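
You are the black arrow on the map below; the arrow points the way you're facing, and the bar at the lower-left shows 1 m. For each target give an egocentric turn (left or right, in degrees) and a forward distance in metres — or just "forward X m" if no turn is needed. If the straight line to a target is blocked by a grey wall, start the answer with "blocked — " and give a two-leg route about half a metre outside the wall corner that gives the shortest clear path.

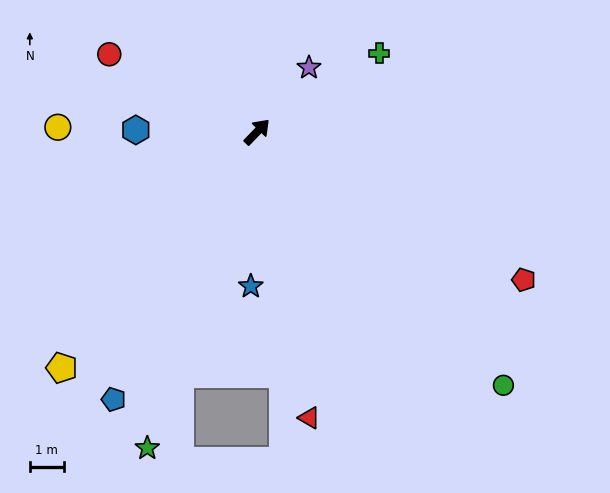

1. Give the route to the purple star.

turn left 5°, forward 2.4 m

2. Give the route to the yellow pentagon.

turn right 176°, forward 9.1 m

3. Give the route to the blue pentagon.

turn right 164°, forward 9.0 m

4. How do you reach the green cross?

turn right 13°, forward 4.3 m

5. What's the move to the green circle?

turn right 92°, forward 10.4 m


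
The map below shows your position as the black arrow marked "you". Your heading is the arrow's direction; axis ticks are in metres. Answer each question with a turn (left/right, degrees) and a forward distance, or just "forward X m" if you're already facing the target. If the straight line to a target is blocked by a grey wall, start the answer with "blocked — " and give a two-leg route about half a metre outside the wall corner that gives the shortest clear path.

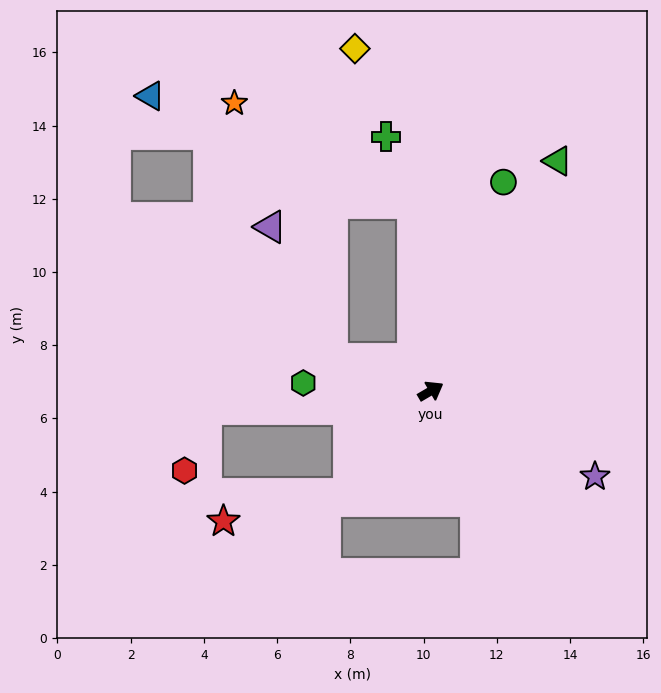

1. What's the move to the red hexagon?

blocked — turn left 154°, forward 6.2 m, then turn left 66°, forward 1.8 m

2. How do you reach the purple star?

turn right 58°, forward 5.1 m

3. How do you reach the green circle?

turn left 40°, forward 6.0 m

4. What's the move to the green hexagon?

turn left 146°, forward 3.5 m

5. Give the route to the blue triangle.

blocked — turn left 65°, forward 5.1 m, then turn left 62°, forward 7.7 m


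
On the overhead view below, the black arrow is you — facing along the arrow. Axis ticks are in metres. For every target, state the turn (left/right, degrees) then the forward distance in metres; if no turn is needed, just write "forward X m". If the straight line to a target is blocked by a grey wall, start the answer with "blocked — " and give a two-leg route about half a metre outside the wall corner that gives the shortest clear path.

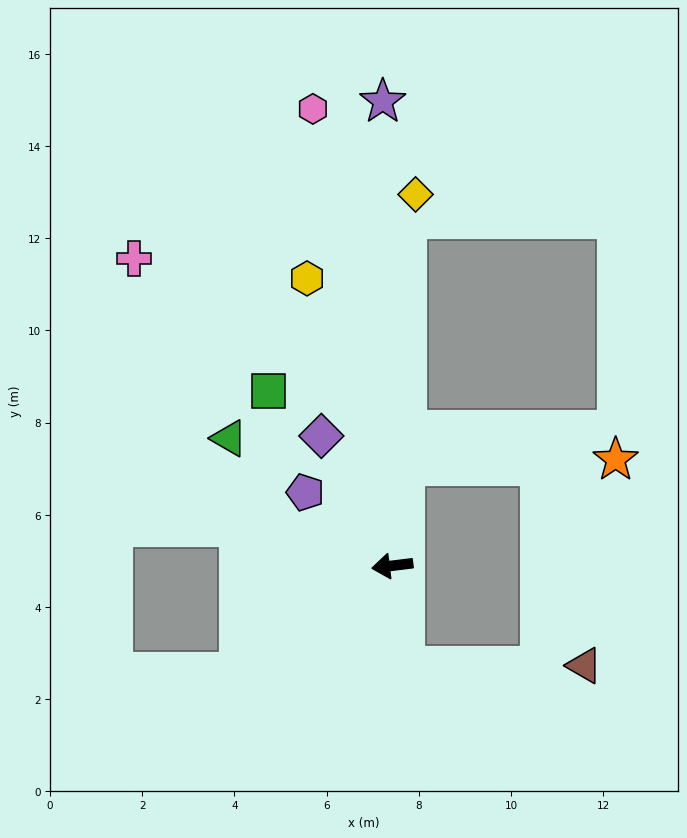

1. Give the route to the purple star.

turn right 96°, forward 10.1 m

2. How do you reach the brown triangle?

blocked — turn left 90°, forward 2.2 m, then turn left 83°, forward 3.9 m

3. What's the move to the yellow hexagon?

turn right 80°, forward 6.5 m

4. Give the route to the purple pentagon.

turn right 47°, forward 2.5 m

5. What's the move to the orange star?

blocked — turn right 104°, forward 2.2 m, then turn right 81°, forward 4.6 m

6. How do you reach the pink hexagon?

turn right 87°, forward 10.1 m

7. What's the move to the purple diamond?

turn right 68°, forward 3.2 m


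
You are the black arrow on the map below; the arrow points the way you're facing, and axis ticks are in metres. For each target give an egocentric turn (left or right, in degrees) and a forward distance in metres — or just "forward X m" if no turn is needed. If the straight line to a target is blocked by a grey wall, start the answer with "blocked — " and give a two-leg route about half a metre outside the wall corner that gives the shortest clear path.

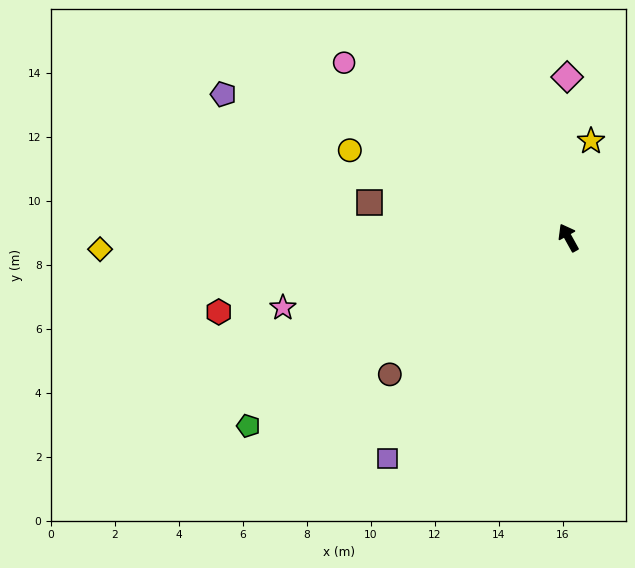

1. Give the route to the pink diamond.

turn right 29°, forward 5.0 m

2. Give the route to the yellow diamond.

turn left 62°, forward 14.6 m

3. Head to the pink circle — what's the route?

turn left 23°, forward 8.9 m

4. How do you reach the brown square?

turn left 51°, forward 6.3 m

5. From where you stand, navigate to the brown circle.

turn left 98°, forward 7.0 m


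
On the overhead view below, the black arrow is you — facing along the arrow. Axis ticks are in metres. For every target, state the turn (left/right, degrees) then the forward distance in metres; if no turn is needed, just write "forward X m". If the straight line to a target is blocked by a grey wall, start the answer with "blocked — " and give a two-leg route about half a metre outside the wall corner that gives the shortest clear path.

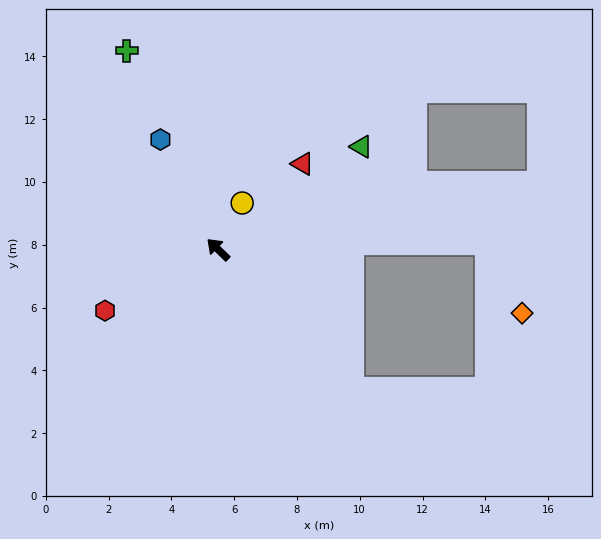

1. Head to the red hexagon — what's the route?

turn left 73°, forward 4.1 m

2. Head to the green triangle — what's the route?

turn right 100°, forward 5.6 m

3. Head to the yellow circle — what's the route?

turn right 73°, forward 1.7 m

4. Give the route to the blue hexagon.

turn right 18°, forward 4.0 m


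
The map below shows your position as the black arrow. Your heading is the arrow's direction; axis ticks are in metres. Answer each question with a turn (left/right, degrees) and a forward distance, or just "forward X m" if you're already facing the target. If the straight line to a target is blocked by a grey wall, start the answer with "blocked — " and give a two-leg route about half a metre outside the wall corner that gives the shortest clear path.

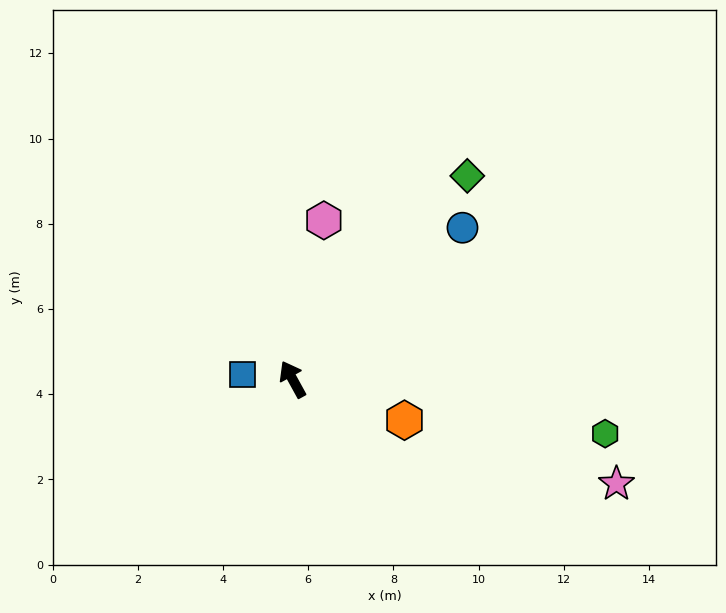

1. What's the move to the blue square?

turn left 56°, forward 1.2 m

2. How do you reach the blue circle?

turn right 77°, forward 5.3 m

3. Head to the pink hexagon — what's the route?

turn right 40°, forward 3.8 m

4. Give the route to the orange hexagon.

turn right 139°, forward 2.8 m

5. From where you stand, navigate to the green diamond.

turn right 69°, forward 6.3 m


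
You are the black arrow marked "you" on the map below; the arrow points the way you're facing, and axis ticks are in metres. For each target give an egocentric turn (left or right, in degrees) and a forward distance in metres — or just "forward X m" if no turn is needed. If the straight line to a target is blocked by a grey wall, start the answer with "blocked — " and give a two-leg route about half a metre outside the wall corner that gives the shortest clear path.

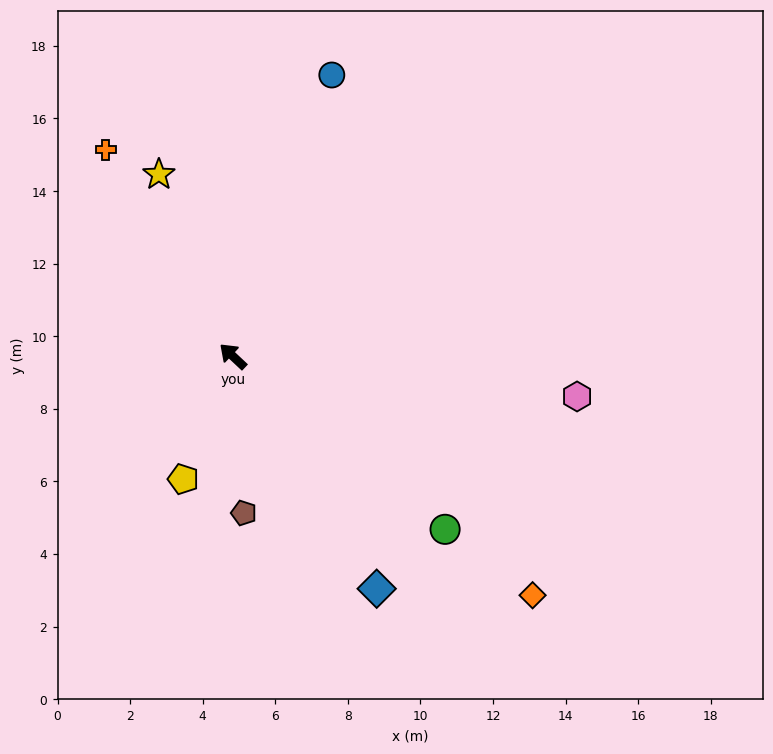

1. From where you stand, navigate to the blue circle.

turn right 66°, forward 8.2 m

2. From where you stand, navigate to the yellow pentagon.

turn left 111°, forward 3.7 m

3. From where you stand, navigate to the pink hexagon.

turn right 143°, forward 9.5 m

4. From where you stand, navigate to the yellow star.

turn right 25°, forward 5.4 m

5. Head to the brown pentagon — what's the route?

turn left 137°, forward 4.3 m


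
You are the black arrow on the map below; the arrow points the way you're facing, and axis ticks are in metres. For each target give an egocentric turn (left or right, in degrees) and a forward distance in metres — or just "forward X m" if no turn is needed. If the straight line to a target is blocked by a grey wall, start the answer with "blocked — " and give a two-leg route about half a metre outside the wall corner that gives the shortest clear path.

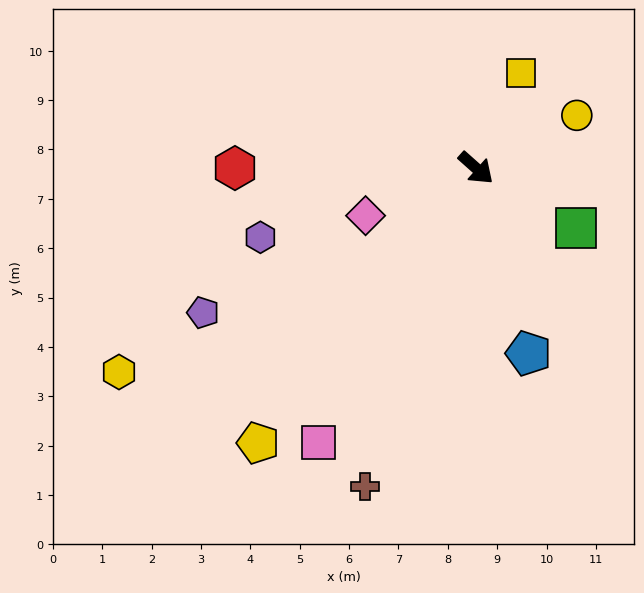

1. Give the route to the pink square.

turn right 78°, forward 6.4 m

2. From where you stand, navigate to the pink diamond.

turn right 115°, forward 2.4 m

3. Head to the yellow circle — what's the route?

turn left 69°, forward 2.3 m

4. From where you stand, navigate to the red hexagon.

turn right 138°, forward 4.9 m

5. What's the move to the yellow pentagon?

turn right 87°, forward 7.1 m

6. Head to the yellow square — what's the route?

turn left 106°, forward 2.1 m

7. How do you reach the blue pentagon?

turn right 33°, forward 3.9 m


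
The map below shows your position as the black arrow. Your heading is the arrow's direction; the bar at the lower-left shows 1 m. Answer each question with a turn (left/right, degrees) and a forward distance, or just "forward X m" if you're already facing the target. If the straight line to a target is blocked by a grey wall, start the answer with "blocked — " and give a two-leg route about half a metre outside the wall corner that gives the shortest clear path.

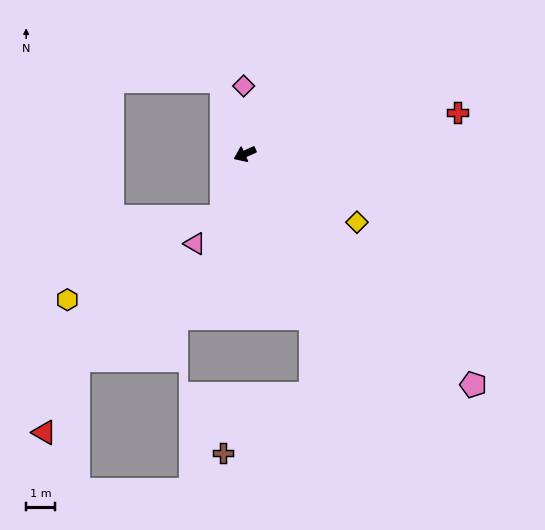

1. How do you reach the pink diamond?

turn right 113°, forward 2.4 m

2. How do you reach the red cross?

turn left 167°, forward 7.6 m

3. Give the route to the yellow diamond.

turn left 125°, forward 4.6 m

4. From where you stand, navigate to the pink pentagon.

turn left 111°, forward 11.3 m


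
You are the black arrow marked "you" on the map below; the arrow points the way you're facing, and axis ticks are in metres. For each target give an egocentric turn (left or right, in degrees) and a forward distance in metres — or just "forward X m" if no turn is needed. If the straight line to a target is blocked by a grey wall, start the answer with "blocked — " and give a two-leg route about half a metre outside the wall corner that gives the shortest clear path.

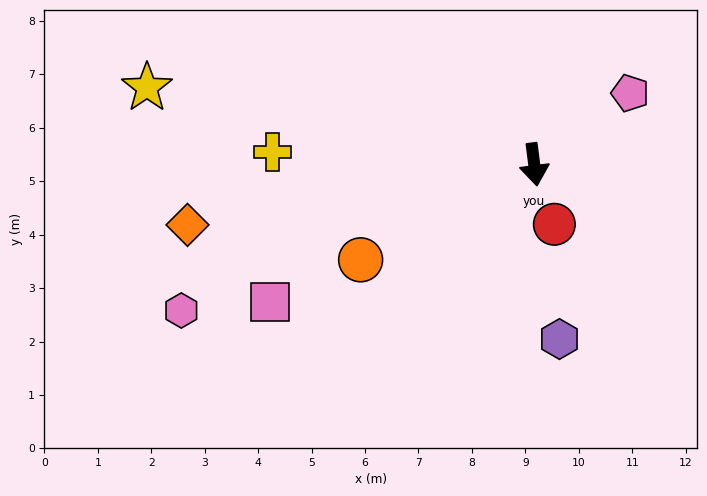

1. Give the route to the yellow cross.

turn right 100°, forward 4.9 m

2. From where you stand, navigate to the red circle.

turn left 11°, forward 1.2 m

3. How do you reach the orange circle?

turn right 69°, forward 3.7 m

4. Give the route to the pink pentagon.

turn left 119°, forward 2.2 m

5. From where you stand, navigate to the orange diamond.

turn right 87°, forward 6.6 m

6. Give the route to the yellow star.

turn right 109°, forward 7.4 m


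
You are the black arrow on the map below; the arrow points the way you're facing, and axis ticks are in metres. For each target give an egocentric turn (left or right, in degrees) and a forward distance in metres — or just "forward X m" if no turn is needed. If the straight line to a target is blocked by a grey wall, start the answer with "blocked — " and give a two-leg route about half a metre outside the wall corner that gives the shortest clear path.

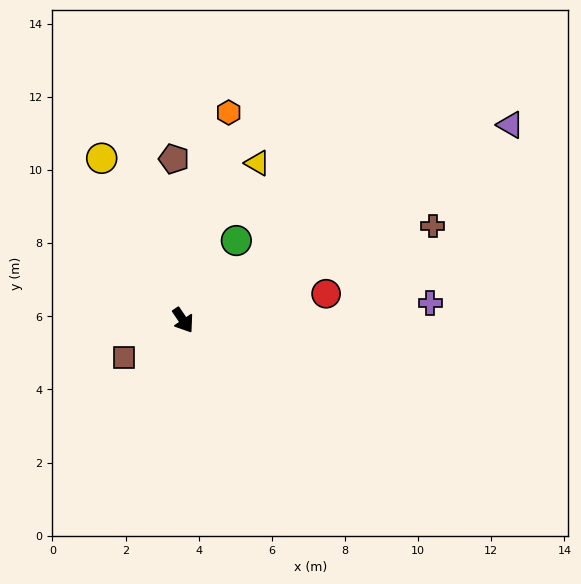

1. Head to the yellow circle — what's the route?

turn left 172°, forward 5.0 m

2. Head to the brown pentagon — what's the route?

turn left 149°, forward 4.4 m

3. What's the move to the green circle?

turn left 112°, forward 2.6 m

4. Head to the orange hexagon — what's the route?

turn left 133°, forward 5.8 m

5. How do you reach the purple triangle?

turn left 87°, forward 10.4 m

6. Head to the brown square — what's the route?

turn right 92°, forward 1.9 m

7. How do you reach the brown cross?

turn left 76°, forward 7.3 m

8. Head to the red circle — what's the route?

turn left 66°, forward 4.0 m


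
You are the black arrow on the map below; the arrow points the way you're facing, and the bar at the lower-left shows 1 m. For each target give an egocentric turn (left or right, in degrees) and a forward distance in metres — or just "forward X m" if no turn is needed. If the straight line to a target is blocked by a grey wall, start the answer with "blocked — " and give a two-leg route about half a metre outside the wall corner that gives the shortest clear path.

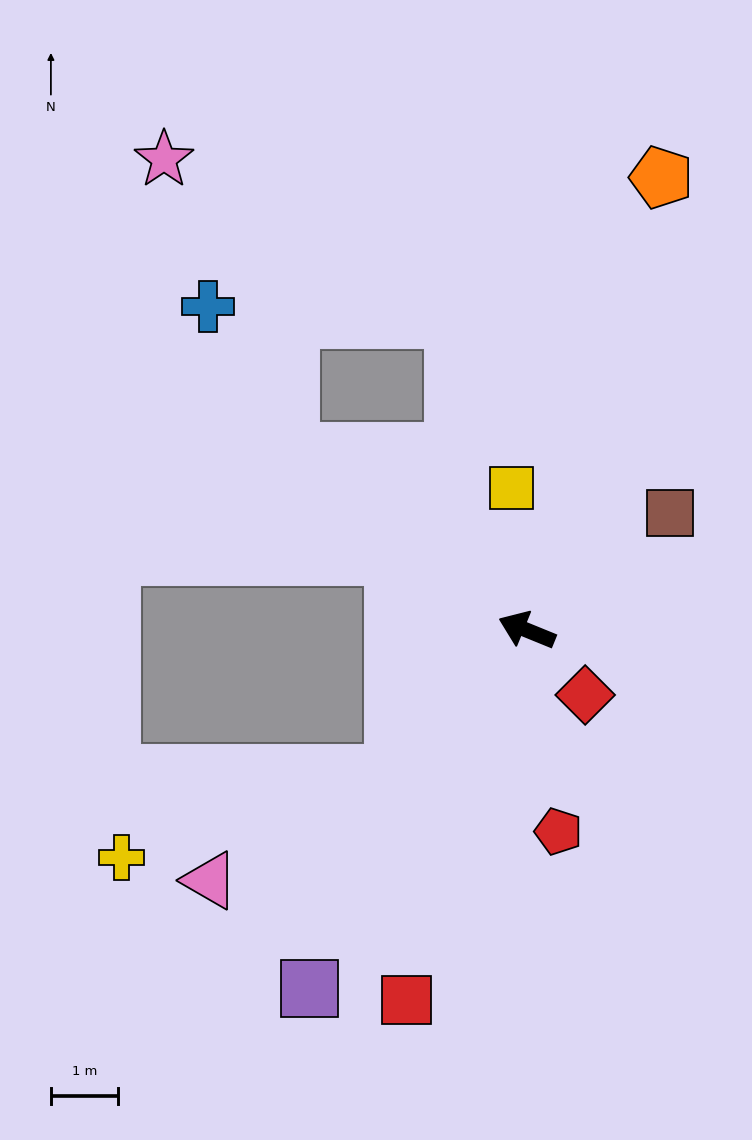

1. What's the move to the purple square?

turn left 81°, forward 6.2 m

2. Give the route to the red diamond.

turn left 154°, forward 1.3 m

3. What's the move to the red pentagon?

turn left 121°, forward 3.0 m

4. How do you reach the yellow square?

turn right 62°, forward 2.1 m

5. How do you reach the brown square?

turn right 118°, forward 2.7 m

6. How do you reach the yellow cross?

blocked — turn left 69°, forward 2.9 m, then turn right 30°, forward 4.2 m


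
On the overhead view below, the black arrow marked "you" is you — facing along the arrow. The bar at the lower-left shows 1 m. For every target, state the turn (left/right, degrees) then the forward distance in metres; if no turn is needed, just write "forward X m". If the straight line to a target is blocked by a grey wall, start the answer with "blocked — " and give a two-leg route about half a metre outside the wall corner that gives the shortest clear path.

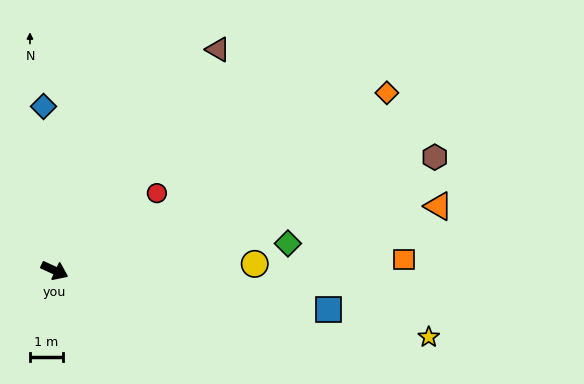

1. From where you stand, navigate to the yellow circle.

turn left 27°, forward 6.0 m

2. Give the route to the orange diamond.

turn left 53°, forward 11.4 m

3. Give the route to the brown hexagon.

turn left 41°, forward 12.0 m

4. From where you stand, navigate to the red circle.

turn left 62°, forward 3.9 m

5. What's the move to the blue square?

turn left 17°, forward 8.3 m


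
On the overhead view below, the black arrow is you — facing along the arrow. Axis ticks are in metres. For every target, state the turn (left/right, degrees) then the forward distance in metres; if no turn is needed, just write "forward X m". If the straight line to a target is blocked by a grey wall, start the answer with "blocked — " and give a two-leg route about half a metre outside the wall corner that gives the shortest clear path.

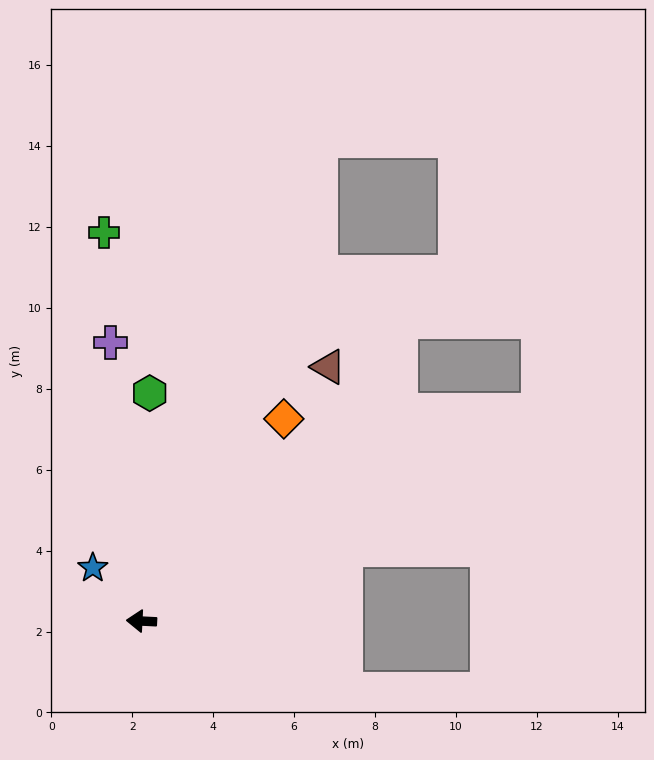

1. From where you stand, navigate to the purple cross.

turn right 81°, forward 6.9 m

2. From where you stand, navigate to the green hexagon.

turn right 89°, forward 5.6 m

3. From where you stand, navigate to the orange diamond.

turn right 122°, forward 6.1 m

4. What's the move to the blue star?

turn right 45°, forward 1.8 m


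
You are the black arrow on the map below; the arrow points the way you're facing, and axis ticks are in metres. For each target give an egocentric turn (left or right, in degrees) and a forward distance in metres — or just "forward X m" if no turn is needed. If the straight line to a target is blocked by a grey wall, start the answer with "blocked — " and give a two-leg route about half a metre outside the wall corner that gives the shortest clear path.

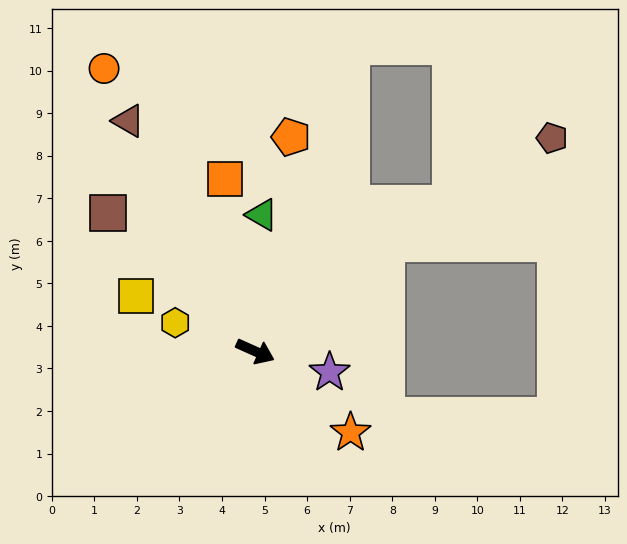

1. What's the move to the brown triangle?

turn left 143°, forward 6.2 m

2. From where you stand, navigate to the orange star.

turn right 16°, forward 2.9 m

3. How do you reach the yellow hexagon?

turn right 176°, forward 2.0 m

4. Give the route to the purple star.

turn left 8°, forward 1.8 m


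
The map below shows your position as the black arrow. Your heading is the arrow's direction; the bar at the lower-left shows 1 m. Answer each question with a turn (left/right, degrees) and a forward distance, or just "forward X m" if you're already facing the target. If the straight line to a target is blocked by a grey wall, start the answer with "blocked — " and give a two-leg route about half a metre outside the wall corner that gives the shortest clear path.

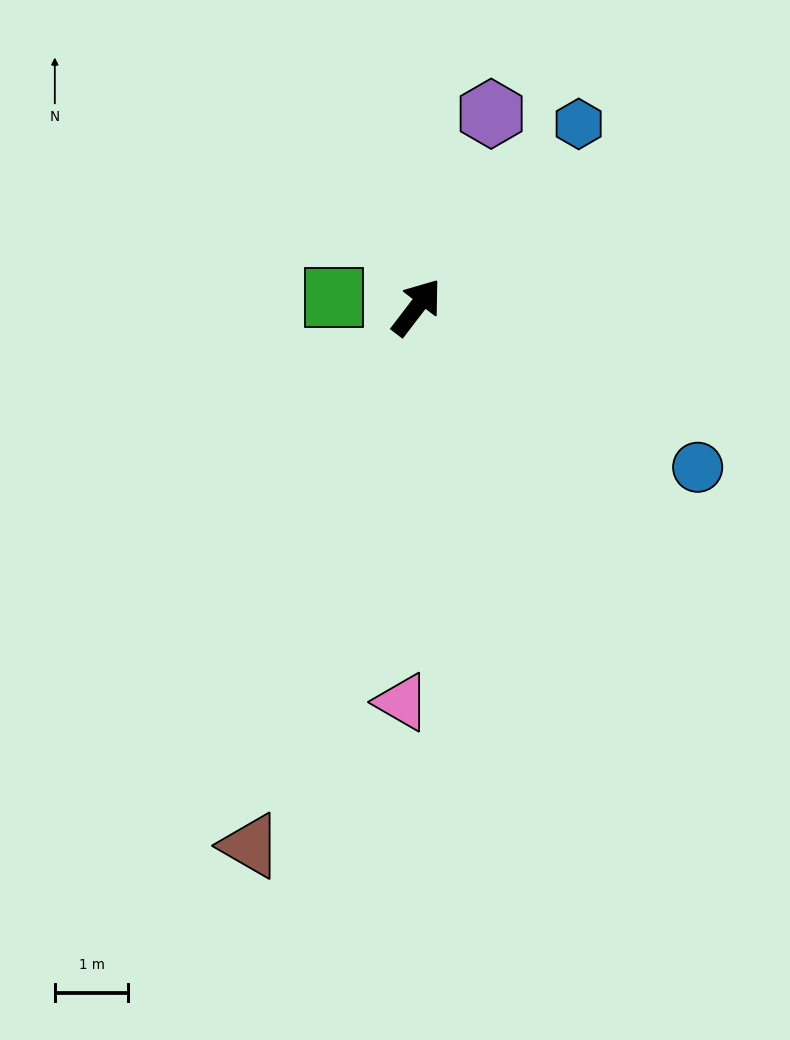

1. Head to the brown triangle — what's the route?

turn right 160°, forward 7.7 m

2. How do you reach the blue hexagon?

turn right 4°, forward 3.3 m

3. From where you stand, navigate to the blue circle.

turn right 82°, forward 4.4 m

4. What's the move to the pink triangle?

turn right 145°, forward 5.4 m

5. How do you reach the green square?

turn left 121°, forward 1.1 m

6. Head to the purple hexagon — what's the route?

turn left 16°, forward 2.8 m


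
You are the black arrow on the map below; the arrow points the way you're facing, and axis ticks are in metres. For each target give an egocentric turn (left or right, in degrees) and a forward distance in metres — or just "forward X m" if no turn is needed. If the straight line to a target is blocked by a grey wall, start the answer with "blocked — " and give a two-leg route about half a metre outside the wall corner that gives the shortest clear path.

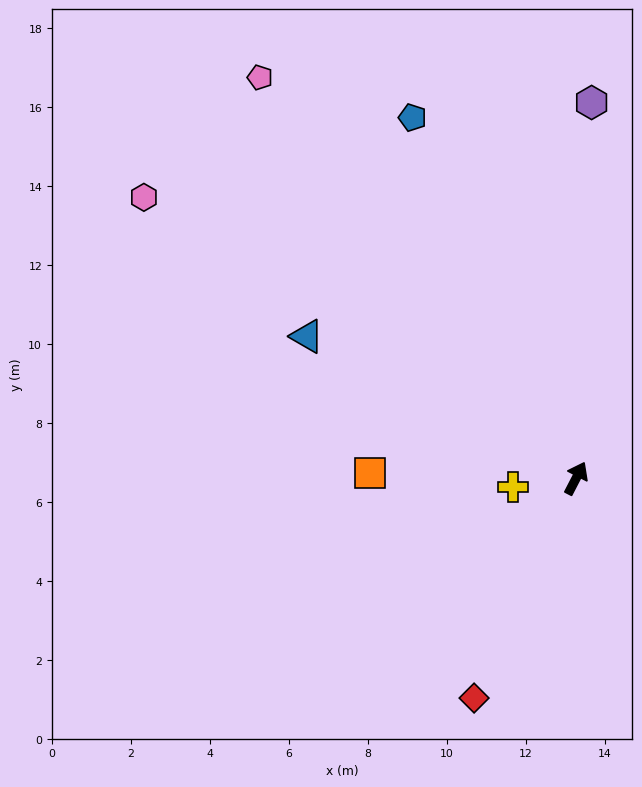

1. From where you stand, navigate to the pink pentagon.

turn left 66°, forward 12.9 m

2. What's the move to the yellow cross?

turn left 125°, forward 1.6 m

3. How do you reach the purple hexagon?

turn left 25°, forward 9.5 m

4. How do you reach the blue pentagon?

turn left 52°, forward 10.0 m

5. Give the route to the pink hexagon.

turn left 84°, forward 13.1 m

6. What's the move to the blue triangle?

turn left 90°, forward 7.7 m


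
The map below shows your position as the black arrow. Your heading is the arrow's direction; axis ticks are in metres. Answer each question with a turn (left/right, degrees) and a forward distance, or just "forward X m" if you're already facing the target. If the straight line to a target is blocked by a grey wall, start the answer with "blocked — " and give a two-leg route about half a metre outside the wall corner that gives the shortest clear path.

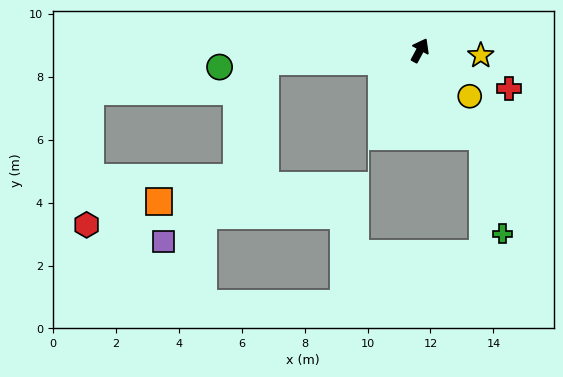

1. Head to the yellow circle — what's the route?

turn right 104°, forward 2.2 m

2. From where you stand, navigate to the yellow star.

turn right 67°, forward 1.9 m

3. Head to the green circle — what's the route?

turn left 123°, forward 6.4 m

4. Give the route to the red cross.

turn right 85°, forward 3.1 m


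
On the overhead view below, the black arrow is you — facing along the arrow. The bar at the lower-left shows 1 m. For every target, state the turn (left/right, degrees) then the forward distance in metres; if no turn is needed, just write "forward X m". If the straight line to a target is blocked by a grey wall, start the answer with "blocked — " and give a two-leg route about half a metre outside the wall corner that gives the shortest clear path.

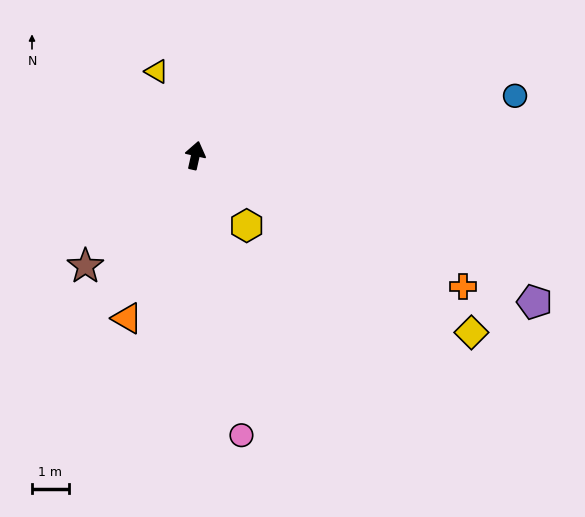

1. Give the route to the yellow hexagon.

turn right 131°, forward 2.4 m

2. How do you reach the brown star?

turn left 148°, forward 4.3 m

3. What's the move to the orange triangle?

turn left 170°, forward 4.8 m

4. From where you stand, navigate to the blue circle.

turn right 67°, forward 8.9 m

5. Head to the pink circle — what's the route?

turn right 158°, forward 7.7 m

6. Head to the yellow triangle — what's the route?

turn left 37°, forward 2.5 m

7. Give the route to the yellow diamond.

turn right 110°, forward 8.9 m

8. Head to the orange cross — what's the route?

turn right 104°, forward 8.1 m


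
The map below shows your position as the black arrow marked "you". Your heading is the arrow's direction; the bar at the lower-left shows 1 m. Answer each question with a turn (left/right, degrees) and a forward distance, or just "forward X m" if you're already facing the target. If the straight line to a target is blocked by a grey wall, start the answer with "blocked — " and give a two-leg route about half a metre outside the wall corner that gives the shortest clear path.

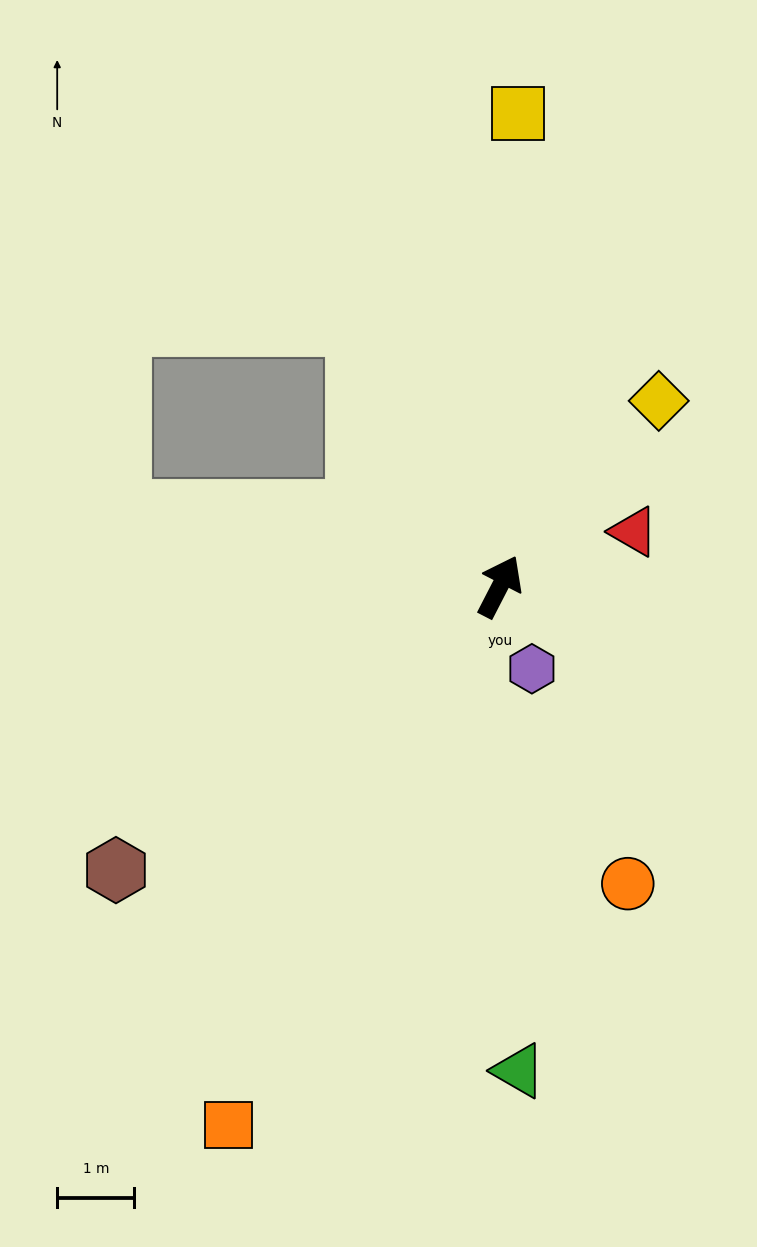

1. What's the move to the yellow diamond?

turn right 13°, forward 3.2 m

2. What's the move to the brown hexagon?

turn left 154°, forward 6.2 m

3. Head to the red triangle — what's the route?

turn right 40°, forward 1.9 m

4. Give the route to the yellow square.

turn left 25°, forward 6.1 m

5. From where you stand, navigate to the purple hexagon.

turn right 132°, forward 1.1 m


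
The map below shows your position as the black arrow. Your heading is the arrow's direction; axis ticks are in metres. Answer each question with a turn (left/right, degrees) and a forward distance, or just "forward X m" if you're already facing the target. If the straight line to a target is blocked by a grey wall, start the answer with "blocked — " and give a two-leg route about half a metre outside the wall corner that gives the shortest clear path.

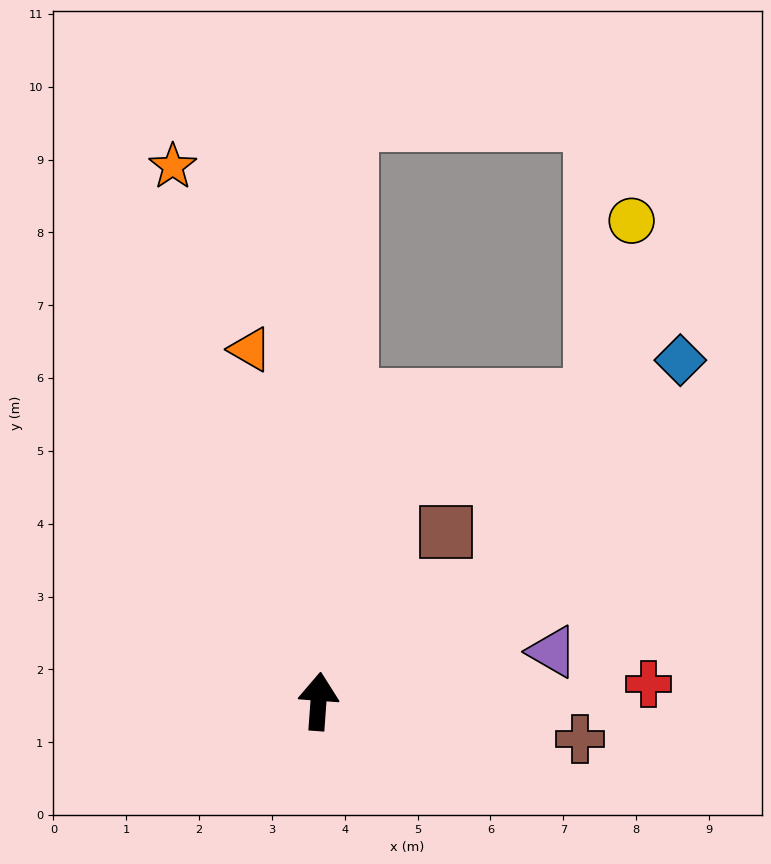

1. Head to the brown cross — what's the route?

turn right 94°, forward 3.6 m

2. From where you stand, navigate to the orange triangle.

turn left 15°, forward 4.9 m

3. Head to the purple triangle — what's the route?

turn right 74°, forward 3.3 m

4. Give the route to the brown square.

turn right 33°, forward 2.9 m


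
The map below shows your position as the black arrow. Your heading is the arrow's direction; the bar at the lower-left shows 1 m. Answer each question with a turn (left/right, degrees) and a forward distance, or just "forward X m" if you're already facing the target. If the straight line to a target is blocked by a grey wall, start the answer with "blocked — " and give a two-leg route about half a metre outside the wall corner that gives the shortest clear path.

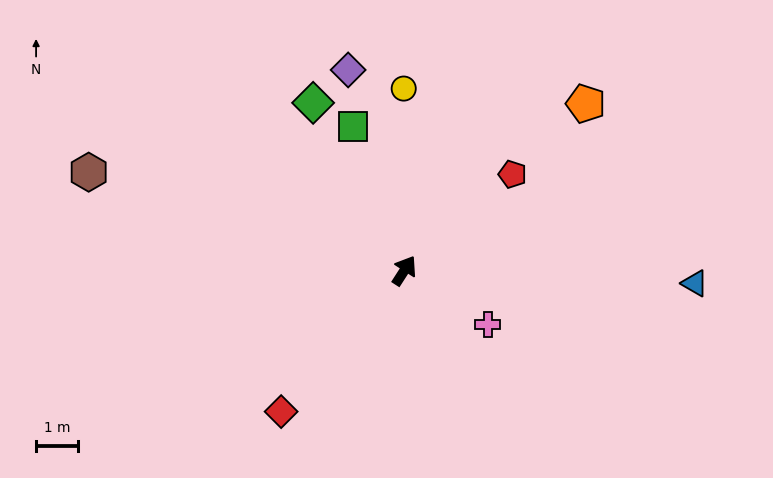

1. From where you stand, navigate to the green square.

turn left 52°, forward 3.6 m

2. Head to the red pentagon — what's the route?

turn right 16°, forward 3.4 m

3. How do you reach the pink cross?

turn right 90°, forward 2.4 m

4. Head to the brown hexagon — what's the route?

turn left 105°, forward 7.9 m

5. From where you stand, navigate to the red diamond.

turn left 172°, forward 4.5 m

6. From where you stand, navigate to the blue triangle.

turn right 60°, forward 6.9 m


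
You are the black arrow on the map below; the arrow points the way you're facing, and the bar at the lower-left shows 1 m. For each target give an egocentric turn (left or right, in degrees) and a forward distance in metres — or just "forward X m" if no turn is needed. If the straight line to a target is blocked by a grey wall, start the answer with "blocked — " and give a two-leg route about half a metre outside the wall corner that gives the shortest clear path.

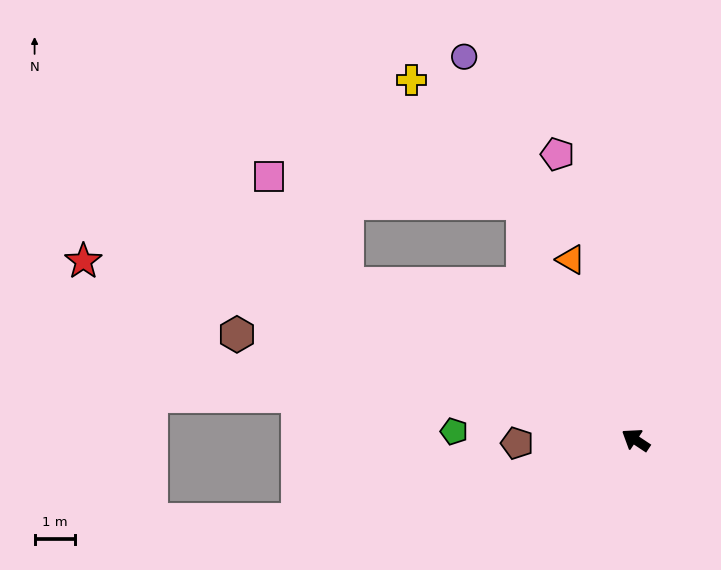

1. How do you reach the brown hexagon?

turn left 19°, forward 10.3 m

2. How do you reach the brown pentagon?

turn left 35°, forward 3.0 m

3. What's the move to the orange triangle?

turn right 37°, forward 4.8 m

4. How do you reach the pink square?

blocked — turn left 5°, forward 8.2 m, then turn right 25°, forward 3.3 m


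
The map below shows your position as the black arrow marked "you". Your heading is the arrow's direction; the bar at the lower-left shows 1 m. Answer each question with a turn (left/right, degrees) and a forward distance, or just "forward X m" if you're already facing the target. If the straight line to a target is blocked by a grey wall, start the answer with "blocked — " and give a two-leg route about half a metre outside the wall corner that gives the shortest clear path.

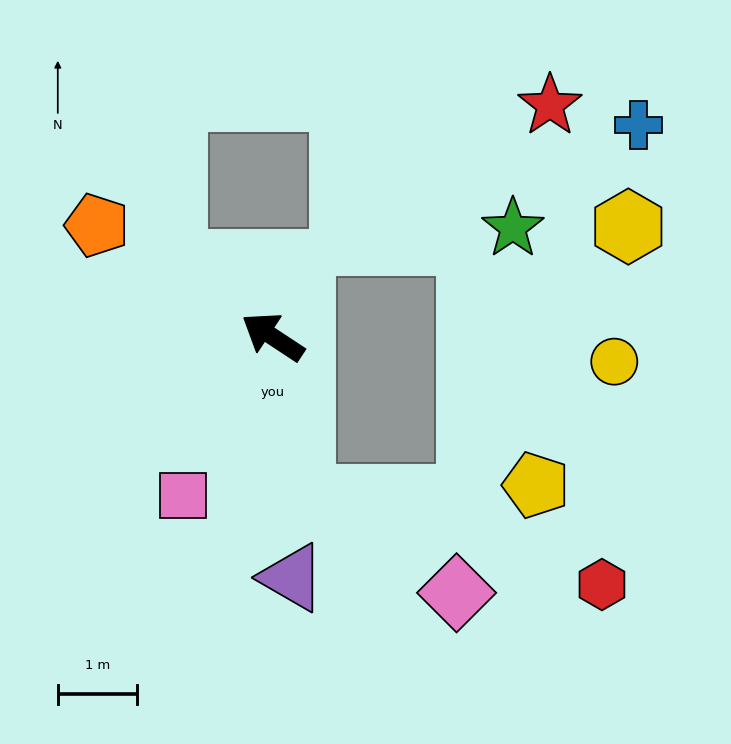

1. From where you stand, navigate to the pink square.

turn left 94°, forward 2.3 m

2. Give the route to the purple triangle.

turn left 128°, forward 3.1 m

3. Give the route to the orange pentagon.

forward 2.6 m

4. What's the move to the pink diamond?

blocked — turn left 134°, forward 2.1 m, then turn left 48°, forward 2.3 m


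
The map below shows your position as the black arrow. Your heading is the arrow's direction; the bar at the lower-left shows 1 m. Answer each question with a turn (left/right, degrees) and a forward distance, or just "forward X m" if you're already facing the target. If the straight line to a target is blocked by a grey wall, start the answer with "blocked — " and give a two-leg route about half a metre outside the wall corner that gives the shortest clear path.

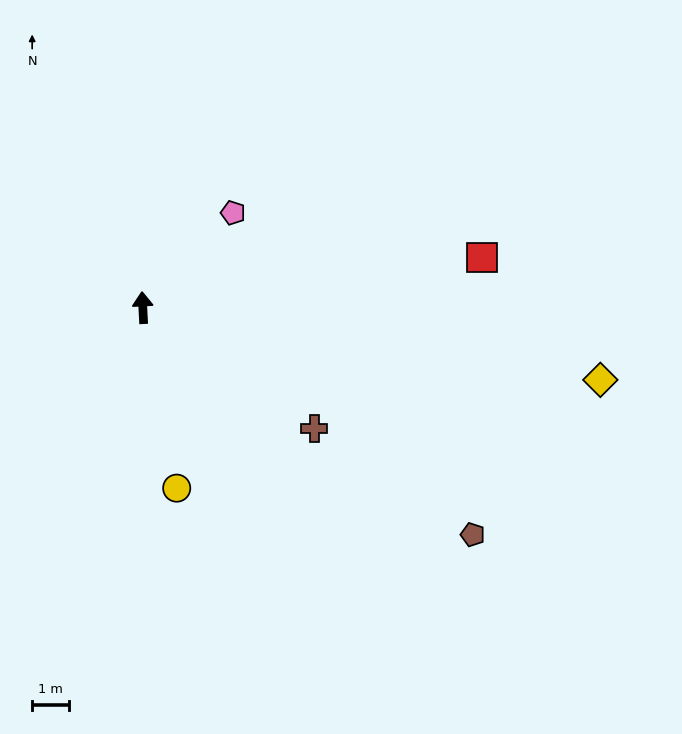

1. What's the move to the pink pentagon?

turn right 47°, forward 3.6 m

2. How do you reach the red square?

turn right 85°, forward 9.4 m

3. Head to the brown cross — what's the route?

turn right 128°, forward 5.8 m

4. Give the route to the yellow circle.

turn right 172°, forward 5.0 m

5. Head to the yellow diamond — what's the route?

turn right 102°, forward 12.7 m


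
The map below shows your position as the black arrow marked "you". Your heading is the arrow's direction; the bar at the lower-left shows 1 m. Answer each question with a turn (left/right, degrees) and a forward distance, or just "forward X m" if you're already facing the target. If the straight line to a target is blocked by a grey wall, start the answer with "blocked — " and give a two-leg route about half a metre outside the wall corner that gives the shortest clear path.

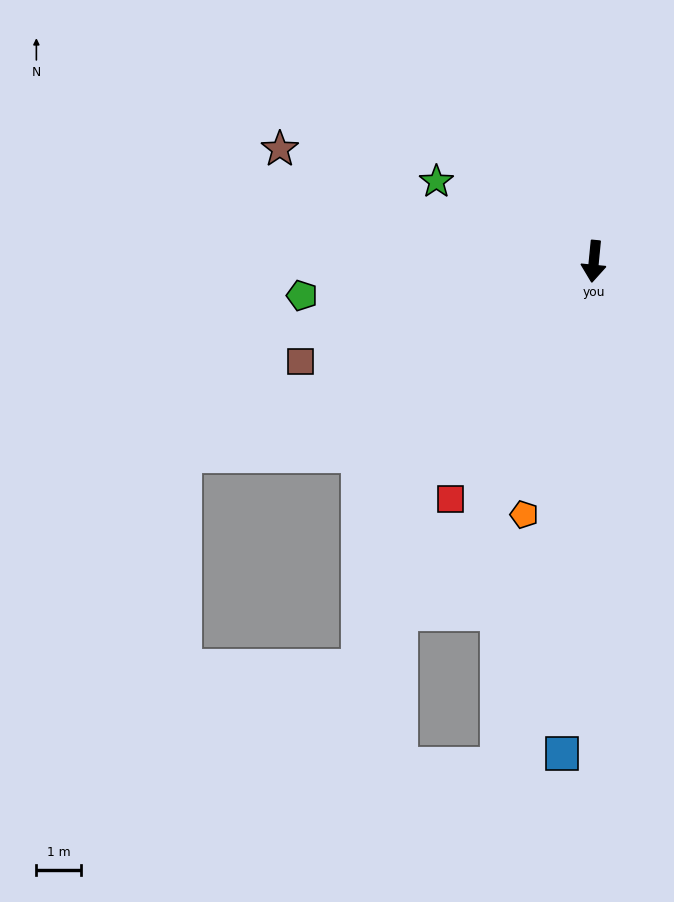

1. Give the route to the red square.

turn right 26°, forward 6.3 m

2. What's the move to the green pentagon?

turn right 78°, forward 6.6 m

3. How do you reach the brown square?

turn right 66°, forward 7.0 m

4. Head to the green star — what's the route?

turn right 111°, forward 4.0 m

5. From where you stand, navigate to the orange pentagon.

turn right 10°, forward 5.9 m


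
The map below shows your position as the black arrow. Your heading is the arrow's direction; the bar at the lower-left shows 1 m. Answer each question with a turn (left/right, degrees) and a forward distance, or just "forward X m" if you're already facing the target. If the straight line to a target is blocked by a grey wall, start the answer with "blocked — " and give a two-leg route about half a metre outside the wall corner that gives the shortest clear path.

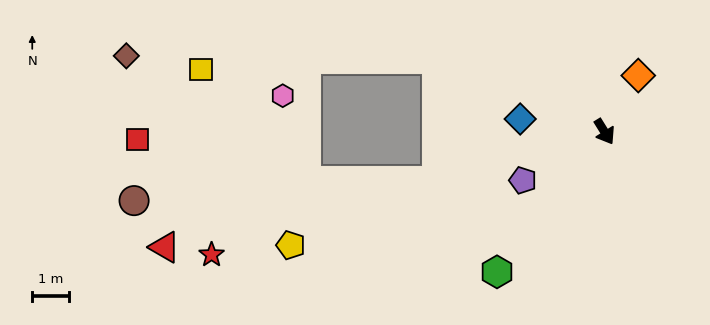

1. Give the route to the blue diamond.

turn right 130°, forward 2.3 m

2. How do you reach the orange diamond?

turn left 117°, forward 1.8 m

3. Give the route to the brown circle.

blocked — turn right 105°, forward 4.8 m, then turn right 13°, forward 8.4 m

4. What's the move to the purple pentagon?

turn right 91°, forward 2.6 m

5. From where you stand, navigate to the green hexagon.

turn right 69°, forward 4.9 m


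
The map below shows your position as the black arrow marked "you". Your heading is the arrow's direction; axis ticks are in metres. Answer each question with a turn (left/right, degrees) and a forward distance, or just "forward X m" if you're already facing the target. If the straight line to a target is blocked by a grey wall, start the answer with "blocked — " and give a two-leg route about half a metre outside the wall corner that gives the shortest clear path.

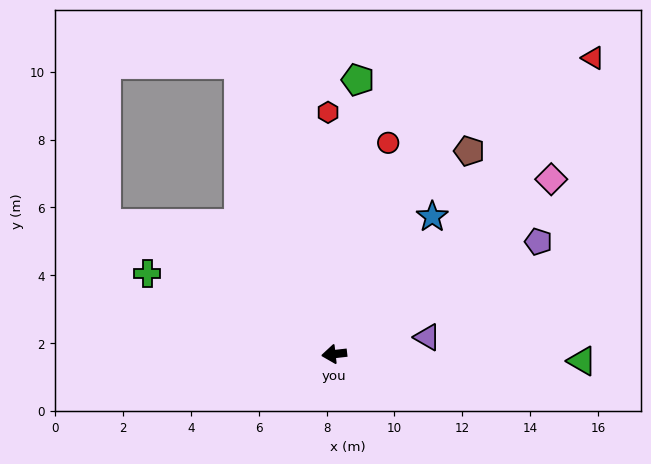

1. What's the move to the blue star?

turn right 132°, forward 5.0 m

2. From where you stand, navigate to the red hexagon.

turn right 95°, forward 7.1 m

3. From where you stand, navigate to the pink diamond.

turn right 148°, forward 8.2 m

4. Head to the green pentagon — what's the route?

turn right 101°, forward 8.1 m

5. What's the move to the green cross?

turn right 30°, forward 6.0 m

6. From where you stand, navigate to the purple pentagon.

turn right 158°, forward 6.9 m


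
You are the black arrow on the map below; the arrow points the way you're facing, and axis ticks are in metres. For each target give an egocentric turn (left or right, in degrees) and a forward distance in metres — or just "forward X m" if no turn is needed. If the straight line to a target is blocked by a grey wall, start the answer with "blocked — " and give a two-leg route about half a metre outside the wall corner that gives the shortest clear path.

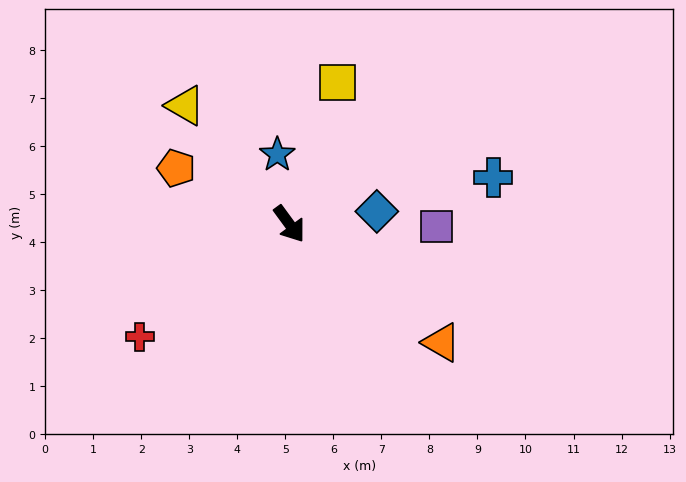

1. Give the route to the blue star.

turn left 154°, forward 1.5 m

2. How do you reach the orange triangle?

turn left 16°, forward 4.0 m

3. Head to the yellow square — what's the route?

turn left 125°, forward 3.1 m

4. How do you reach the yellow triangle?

turn right 175°, forward 3.3 m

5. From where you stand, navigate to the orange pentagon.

turn right 153°, forward 2.6 m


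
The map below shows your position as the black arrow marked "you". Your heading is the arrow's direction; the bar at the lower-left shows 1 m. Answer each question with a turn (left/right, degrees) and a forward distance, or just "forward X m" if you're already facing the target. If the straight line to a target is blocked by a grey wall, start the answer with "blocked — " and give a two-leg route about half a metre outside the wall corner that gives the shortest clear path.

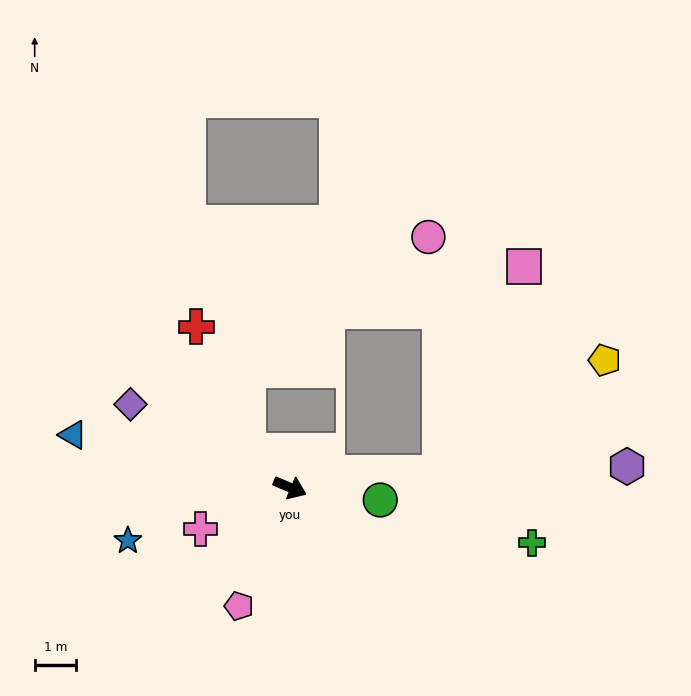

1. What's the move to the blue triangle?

turn right 171°, forward 5.4 m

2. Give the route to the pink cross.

turn right 132°, forward 2.4 m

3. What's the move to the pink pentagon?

turn right 91°, forward 3.1 m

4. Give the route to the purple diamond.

turn left 175°, forward 4.3 m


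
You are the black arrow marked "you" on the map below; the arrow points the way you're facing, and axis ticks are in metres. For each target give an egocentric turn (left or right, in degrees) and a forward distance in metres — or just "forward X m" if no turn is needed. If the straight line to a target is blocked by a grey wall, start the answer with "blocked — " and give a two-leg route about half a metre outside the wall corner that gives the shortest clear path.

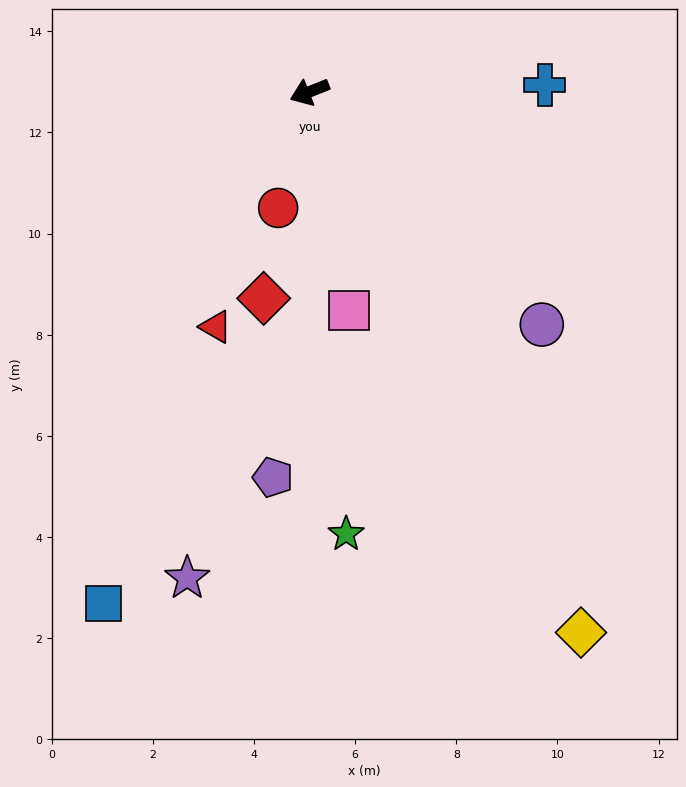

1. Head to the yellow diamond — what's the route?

turn left 95°, forward 12.0 m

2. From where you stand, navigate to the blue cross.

turn left 160°, forward 4.7 m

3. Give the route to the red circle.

turn left 53°, forward 2.4 m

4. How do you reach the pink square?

turn left 79°, forward 4.4 m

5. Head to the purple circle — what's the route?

turn left 113°, forward 6.5 m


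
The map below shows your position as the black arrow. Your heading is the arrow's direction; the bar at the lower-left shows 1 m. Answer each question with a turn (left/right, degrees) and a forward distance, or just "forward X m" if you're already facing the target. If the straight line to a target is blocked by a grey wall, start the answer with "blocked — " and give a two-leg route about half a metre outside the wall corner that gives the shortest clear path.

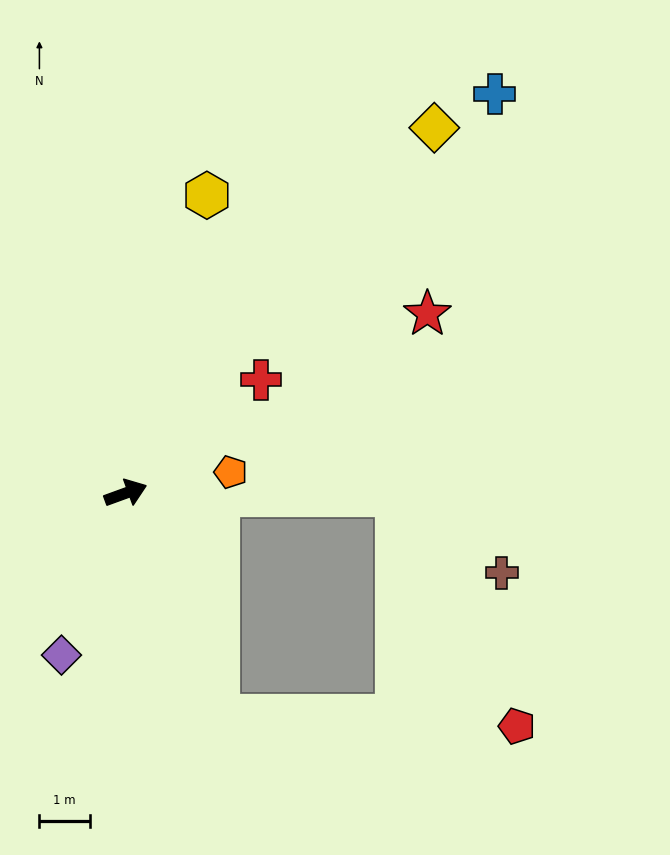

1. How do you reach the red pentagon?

blocked — turn right 87°, forward 4.8 m, then turn left 65°, forward 5.9 m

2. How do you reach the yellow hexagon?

turn left 55°, forward 6.2 m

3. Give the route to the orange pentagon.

turn right 9°, forward 2.1 m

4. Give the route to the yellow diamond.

turn left 30°, forward 9.5 m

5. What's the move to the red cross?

turn left 20°, forward 3.5 m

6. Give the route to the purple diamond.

turn right 132°, forward 3.5 m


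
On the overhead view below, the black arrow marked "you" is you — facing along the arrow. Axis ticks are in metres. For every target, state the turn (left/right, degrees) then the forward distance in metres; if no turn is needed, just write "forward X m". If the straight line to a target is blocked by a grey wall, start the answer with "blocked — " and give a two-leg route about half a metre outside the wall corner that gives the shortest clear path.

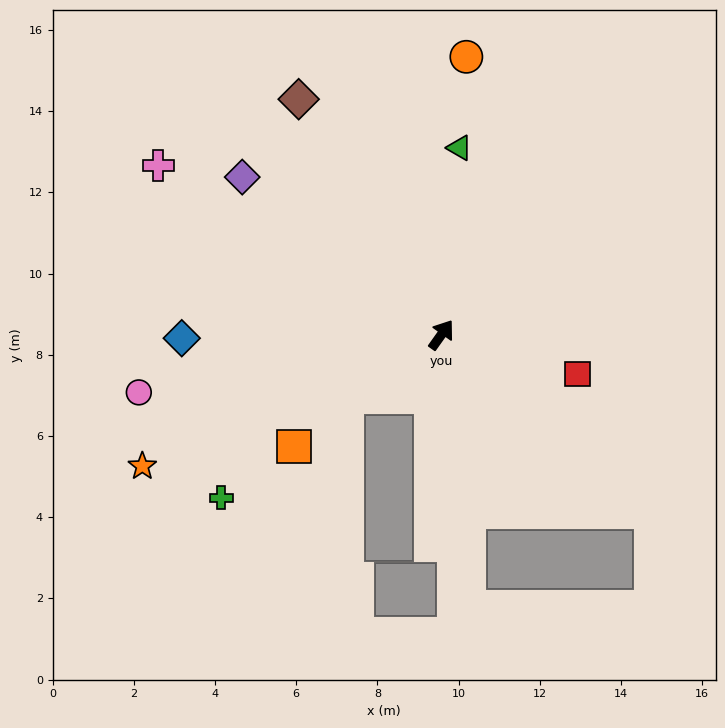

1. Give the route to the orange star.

turn left 149°, forward 8.0 m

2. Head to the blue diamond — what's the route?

turn left 126°, forward 6.4 m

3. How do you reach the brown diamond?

turn left 67°, forward 6.8 m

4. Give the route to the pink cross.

turn left 95°, forward 8.1 m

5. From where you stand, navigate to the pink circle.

turn left 136°, forward 7.6 m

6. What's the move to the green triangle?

turn left 30°, forward 4.6 m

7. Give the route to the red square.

turn right 71°, forward 3.5 m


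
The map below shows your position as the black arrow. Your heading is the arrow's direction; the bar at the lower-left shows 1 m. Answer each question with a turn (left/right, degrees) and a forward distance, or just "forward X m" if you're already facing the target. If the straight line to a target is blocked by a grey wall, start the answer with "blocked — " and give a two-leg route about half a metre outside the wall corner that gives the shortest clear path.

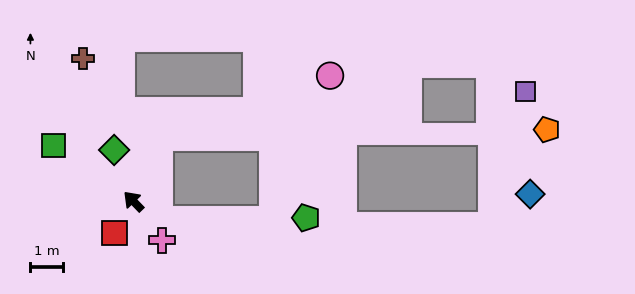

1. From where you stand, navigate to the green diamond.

turn right 23°, forward 1.7 m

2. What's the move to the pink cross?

turn left 172°, forward 1.5 m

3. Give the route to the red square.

turn left 105°, forward 1.1 m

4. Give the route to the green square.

turn left 11°, forward 2.9 m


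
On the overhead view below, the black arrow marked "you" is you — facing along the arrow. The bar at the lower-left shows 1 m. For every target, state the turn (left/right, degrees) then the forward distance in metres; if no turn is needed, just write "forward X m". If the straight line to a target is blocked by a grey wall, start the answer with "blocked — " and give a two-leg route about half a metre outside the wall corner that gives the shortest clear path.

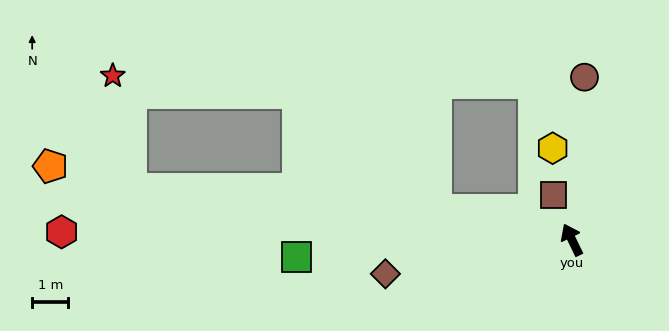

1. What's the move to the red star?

blocked — turn left 57°, forward 12.3 m, then turn right 73°, forward 3.2 m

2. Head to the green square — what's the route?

turn left 68°, forward 7.6 m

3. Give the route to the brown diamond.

turn left 74°, forward 5.2 m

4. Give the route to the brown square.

turn right 4°, forward 1.3 m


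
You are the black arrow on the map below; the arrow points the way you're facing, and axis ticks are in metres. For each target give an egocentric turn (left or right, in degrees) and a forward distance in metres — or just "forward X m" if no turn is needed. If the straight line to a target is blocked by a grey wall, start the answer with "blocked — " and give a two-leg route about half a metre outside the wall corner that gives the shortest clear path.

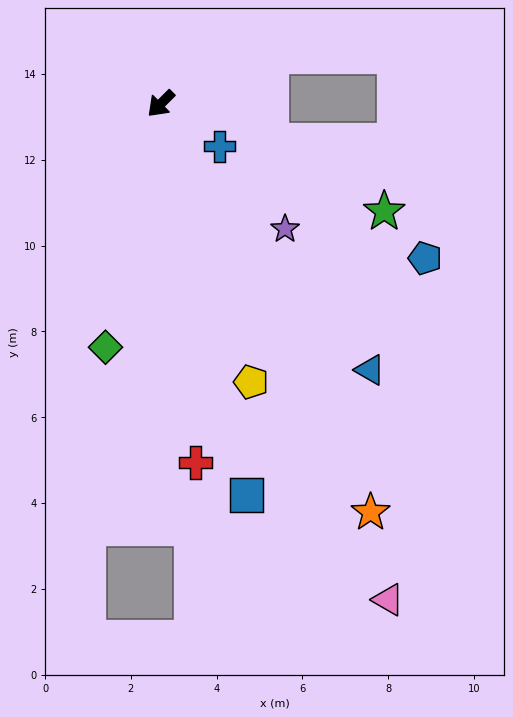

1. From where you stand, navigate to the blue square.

turn left 57°, forward 9.3 m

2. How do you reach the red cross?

turn left 51°, forward 8.4 m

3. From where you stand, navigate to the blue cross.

turn left 99°, forward 1.7 m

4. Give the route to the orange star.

turn left 72°, forward 10.7 m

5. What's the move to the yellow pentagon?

turn left 63°, forward 6.8 m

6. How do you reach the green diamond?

turn left 32°, forward 5.8 m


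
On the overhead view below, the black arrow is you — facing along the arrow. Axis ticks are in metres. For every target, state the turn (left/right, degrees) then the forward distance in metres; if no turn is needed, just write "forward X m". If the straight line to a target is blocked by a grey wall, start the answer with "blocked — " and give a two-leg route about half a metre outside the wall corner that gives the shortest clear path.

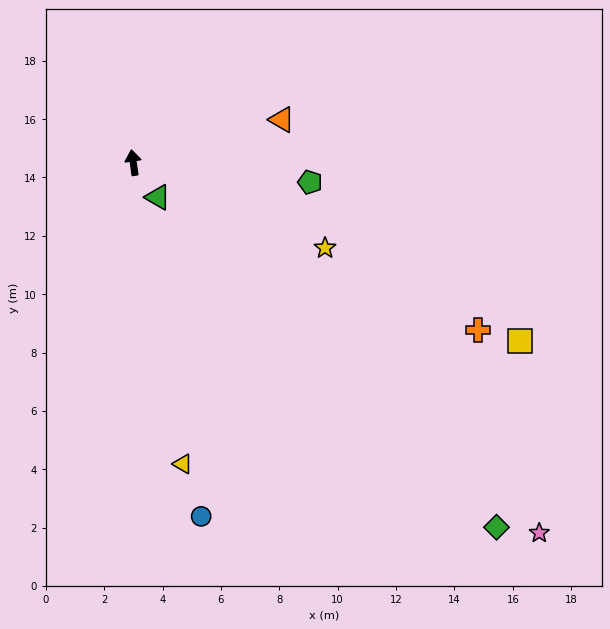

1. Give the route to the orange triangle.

turn right 82°, forward 5.3 m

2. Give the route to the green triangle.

turn right 153°, forward 1.5 m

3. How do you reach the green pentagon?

turn right 105°, forward 6.1 m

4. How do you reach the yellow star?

turn right 122°, forward 7.2 m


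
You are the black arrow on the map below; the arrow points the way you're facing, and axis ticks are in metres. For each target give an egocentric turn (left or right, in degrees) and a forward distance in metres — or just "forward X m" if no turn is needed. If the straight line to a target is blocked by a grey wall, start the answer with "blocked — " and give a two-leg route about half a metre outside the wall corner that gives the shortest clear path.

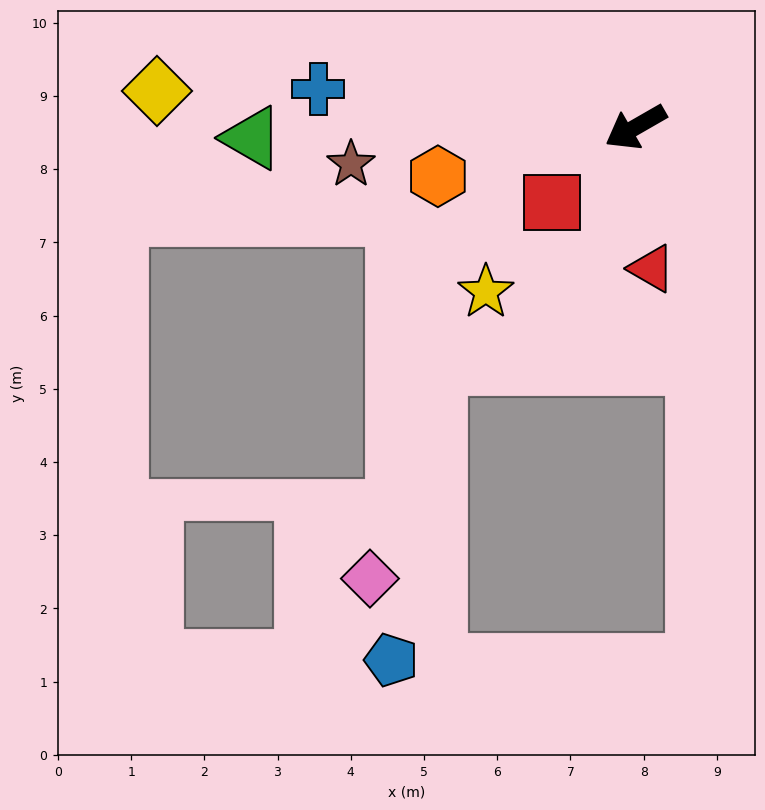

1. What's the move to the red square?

turn left 12°, forward 1.5 m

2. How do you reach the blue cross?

turn right 37°, forward 4.4 m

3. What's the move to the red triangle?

turn left 67°, forward 1.9 m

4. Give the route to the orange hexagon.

turn right 16°, forward 2.8 m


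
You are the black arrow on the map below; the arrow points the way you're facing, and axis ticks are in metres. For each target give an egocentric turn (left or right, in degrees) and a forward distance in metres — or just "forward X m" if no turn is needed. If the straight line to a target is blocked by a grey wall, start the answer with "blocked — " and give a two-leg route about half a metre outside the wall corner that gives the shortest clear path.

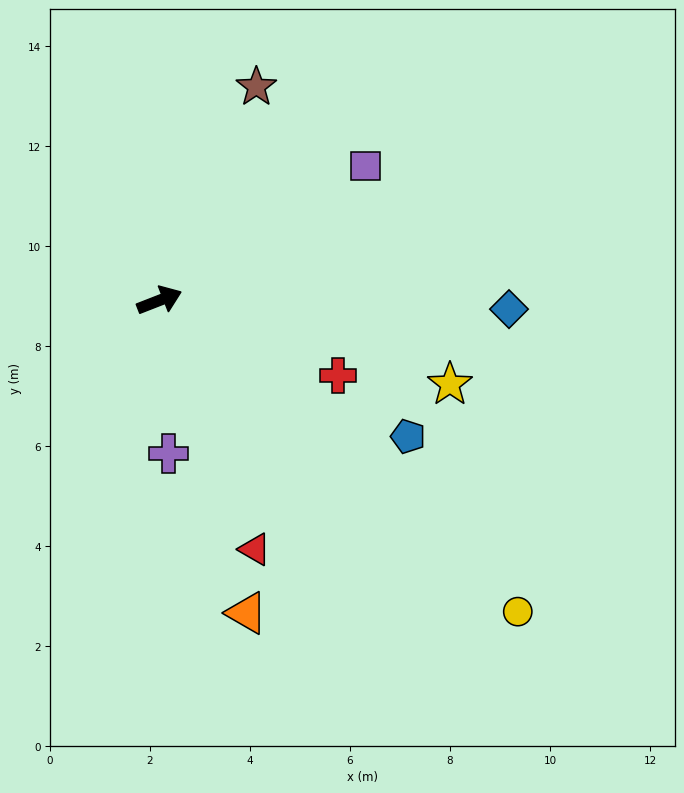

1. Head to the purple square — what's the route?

turn left 12°, forward 4.9 m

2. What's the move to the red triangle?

turn right 90°, forward 5.3 m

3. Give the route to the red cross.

turn right 44°, forward 3.9 m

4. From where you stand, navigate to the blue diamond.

turn right 23°, forward 7.0 m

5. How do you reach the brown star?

turn left 44°, forward 4.7 m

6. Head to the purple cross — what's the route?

turn right 108°, forward 3.1 m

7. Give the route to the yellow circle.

turn right 62°, forward 9.5 m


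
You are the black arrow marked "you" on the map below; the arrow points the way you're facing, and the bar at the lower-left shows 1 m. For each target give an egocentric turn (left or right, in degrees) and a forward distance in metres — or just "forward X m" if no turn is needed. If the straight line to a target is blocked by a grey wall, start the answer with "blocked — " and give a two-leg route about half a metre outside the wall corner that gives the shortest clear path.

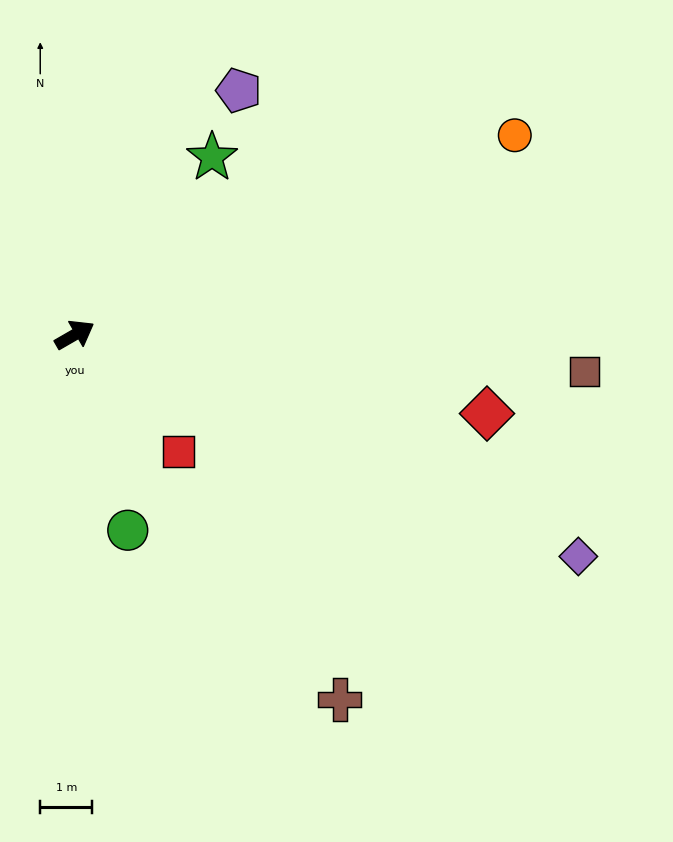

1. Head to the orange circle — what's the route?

turn right 6°, forward 9.3 m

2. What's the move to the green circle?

turn right 105°, forward 3.9 m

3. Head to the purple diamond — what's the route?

turn right 54°, forward 10.5 m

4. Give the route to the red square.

turn right 78°, forward 3.0 m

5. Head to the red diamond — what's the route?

turn right 41°, forward 8.0 m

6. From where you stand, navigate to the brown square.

turn right 34°, forward 9.8 m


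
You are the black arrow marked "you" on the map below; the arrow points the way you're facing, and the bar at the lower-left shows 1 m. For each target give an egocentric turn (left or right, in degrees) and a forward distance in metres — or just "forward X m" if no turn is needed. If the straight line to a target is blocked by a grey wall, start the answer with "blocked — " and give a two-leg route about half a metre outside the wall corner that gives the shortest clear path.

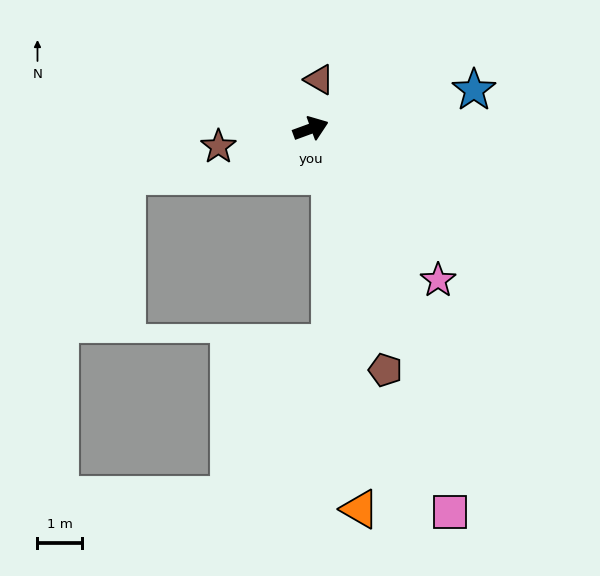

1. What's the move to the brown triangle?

turn left 60°, forward 1.1 m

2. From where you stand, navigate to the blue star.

turn right 7°, forward 3.8 m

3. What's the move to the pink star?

turn right 70°, forward 4.4 m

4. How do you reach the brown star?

turn left 171°, forward 2.1 m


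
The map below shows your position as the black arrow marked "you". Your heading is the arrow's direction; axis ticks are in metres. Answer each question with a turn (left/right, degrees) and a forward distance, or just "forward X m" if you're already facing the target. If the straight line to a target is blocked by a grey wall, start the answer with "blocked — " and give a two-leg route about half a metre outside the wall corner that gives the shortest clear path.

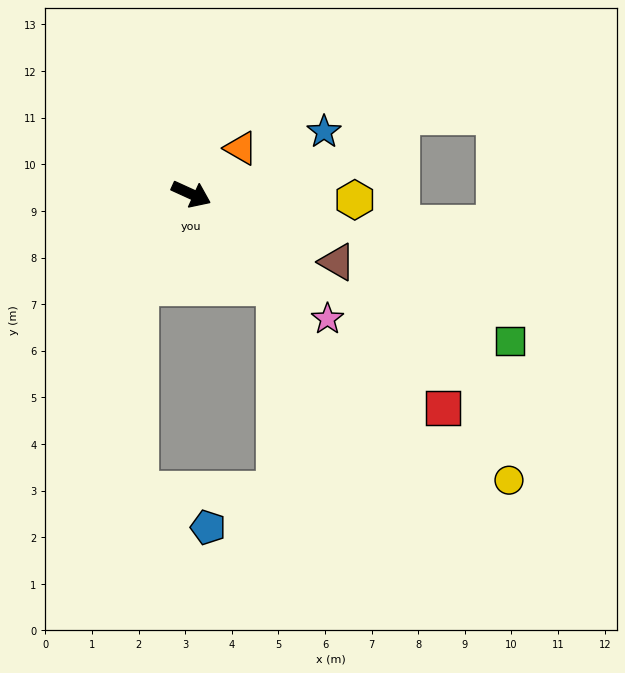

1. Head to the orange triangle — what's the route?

turn left 67°, forward 1.4 m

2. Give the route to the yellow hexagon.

turn left 23°, forward 3.5 m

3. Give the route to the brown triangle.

forward 3.5 m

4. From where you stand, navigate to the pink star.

turn right 18°, forward 4.0 m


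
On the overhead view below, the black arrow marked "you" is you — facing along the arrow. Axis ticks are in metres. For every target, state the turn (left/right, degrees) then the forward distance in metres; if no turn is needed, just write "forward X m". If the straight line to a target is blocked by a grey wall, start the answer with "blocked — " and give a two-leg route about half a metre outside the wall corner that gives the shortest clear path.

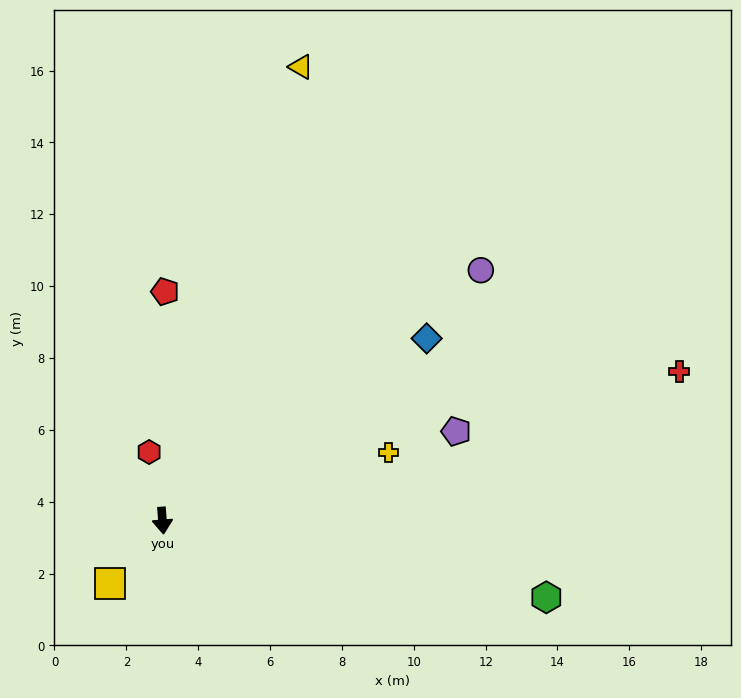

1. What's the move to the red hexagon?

turn right 173°, forward 1.9 m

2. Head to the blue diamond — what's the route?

turn left 120°, forward 8.9 m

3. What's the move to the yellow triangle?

turn left 159°, forward 13.2 m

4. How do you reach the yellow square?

turn right 44°, forward 2.3 m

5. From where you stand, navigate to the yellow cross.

turn left 102°, forward 6.6 m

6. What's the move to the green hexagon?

turn left 74°, forward 10.9 m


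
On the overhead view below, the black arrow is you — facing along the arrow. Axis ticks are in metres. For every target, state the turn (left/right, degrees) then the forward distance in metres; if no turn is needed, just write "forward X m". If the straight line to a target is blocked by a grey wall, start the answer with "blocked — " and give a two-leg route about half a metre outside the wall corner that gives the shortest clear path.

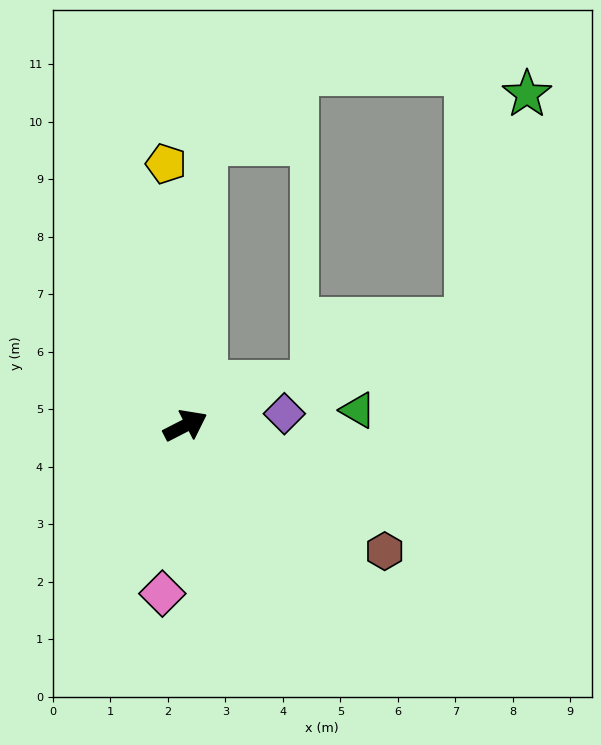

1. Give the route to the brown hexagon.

turn right 59°, forward 4.1 m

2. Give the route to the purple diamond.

turn right 20°, forward 1.7 m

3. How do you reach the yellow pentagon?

turn left 67°, forward 4.6 m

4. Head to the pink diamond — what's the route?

turn right 125°, forward 3.0 m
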